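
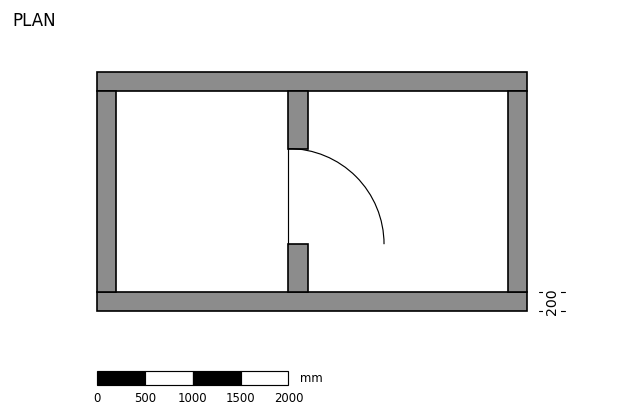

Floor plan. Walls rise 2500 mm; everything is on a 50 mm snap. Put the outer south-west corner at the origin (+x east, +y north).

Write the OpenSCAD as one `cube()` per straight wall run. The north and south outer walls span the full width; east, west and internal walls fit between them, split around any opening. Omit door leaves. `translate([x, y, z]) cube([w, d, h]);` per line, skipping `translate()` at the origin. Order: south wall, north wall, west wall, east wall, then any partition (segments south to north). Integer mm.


cube([4500, 200, 2500]);
translate([0, 2300, 0]) cube([4500, 200, 2500]);
translate([0, 200, 0]) cube([200, 2100, 2500]);
translate([4300, 200, 0]) cube([200, 2100, 2500]);
translate([2000, 200, 0]) cube([200, 500, 2500]);
translate([2000, 1700, 0]) cube([200, 600, 2500]);


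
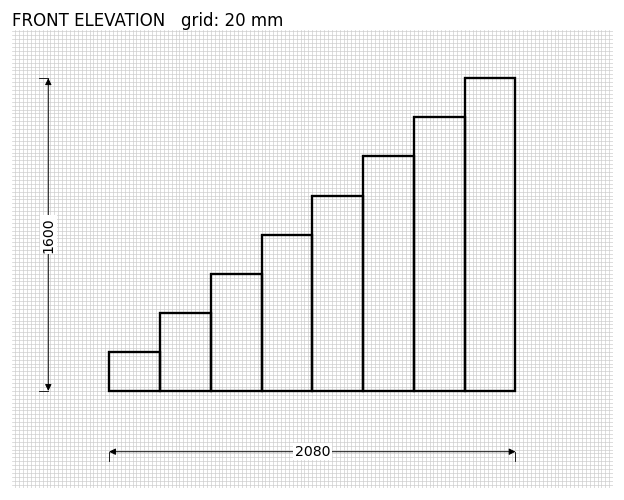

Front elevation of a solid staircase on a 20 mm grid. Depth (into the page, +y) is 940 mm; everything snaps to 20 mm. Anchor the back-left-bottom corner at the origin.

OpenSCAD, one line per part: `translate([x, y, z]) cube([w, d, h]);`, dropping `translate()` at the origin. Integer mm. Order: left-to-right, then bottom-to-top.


cube([260, 940, 200]);
translate([260, 0, 0]) cube([260, 940, 400]);
translate([520, 0, 0]) cube([260, 940, 600]);
translate([780, 0, 0]) cube([260, 940, 800]);
translate([1040, 0, 0]) cube([260, 940, 1000]);
translate([1300, 0, 0]) cube([260, 940, 1200]);
translate([1560, 0, 0]) cube([260, 940, 1400]);
translate([1820, 0, 0]) cube([260, 940, 1600]);


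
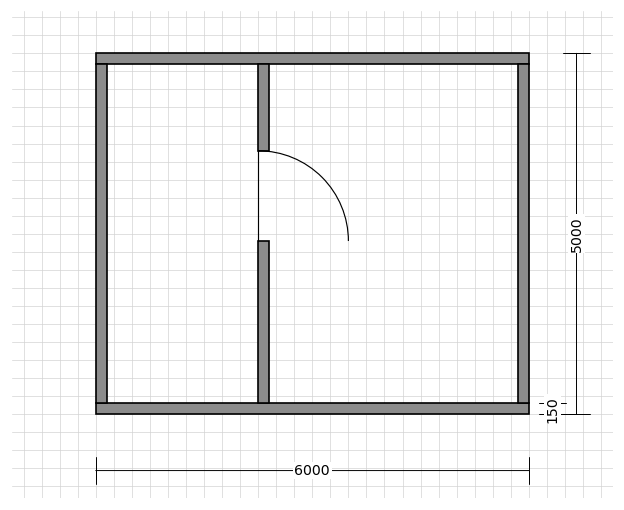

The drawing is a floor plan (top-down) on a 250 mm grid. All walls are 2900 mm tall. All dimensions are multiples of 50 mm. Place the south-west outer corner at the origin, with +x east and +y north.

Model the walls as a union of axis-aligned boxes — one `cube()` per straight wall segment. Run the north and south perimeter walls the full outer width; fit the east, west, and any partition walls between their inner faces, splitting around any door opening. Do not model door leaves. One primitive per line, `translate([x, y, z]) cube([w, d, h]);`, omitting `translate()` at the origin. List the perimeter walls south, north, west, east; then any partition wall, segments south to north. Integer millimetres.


cube([6000, 150, 2900]);
translate([0, 4850, 0]) cube([6000, 150, 2900]);
translate([0, 150, 0]) cube([150, 4700, 2900]);
translate([5850, 150, 0]) cube([150, 4700, 2900]);
translate([2250, 150, 0]) cube([150, 2250, 2900]);
translate([2250, 3650, 0]) cube([150, 1200, 2900]);


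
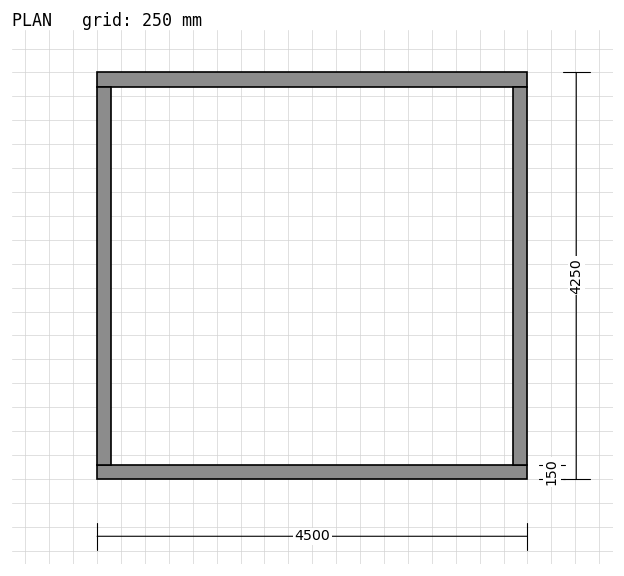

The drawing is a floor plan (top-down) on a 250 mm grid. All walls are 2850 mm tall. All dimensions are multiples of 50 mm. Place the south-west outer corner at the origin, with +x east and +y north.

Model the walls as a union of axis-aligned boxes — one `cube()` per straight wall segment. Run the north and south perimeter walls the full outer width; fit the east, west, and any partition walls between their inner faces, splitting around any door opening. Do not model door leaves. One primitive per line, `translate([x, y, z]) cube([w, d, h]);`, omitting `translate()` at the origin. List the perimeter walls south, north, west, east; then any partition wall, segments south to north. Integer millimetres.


cube([4500, 150, 2850]);
translate([0, 4100, 0]) cube([4500, 150, 2850]);
translate([0, 150, 0]) cube([150, 3950, 2850]);
translate([4350, 150, 0]) cube([150, 3950, 2850]);


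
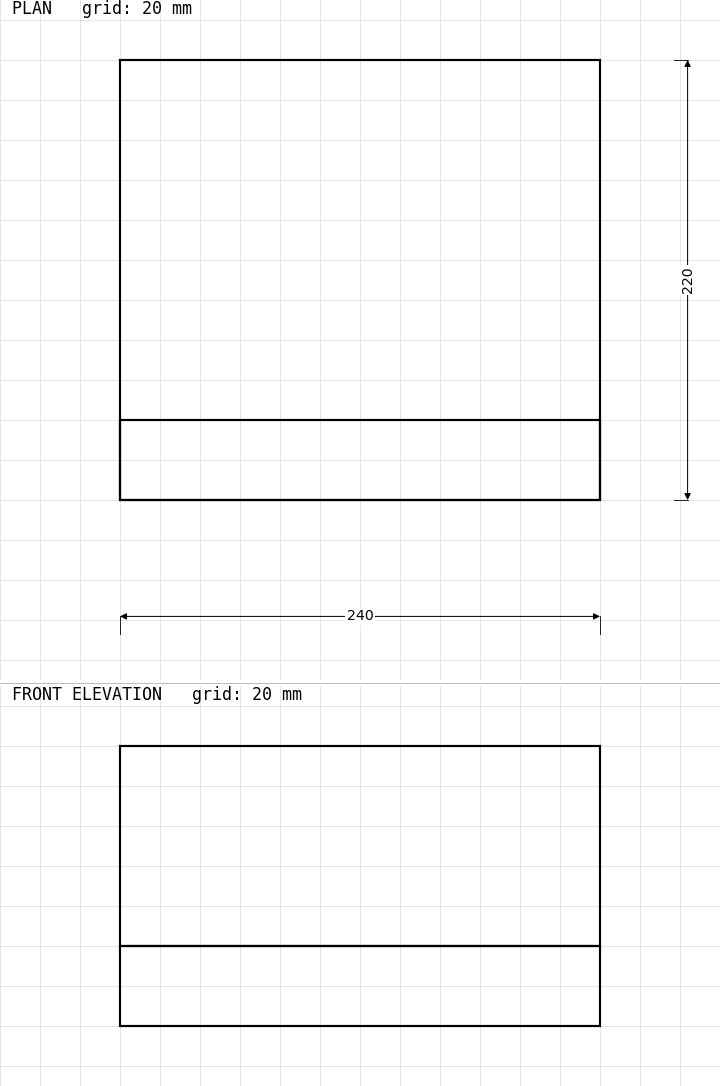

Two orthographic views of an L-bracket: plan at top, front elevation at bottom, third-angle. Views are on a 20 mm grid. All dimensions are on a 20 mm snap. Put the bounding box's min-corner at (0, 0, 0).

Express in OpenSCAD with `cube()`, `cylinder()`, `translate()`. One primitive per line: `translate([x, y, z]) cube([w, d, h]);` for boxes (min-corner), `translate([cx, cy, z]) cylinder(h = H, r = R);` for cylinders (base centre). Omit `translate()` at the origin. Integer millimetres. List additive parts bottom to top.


cube([240, 220, 40]);
translate([0, 0, 40]) cube([240, 40, 100]);


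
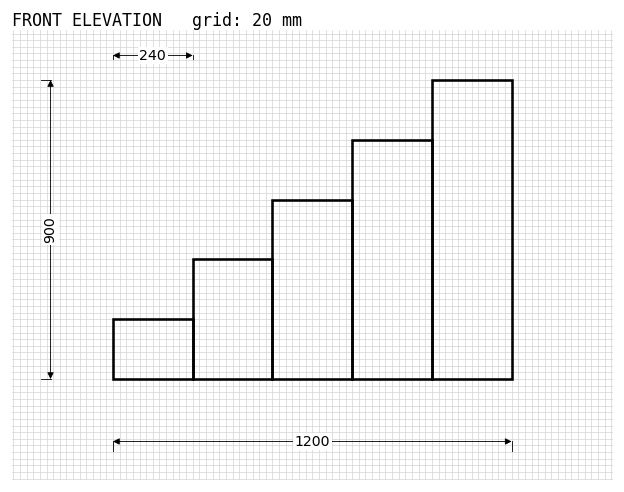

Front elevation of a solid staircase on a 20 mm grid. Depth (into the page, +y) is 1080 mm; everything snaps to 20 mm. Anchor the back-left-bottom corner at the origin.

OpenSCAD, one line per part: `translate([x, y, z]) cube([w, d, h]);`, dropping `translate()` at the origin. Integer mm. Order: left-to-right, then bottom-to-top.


cube([240, 1080, 180]);
translate([240, 0, 0]) cube([240, 1080, 360]);
translate([480, 0, 0]) cube([240, 1080, 540]);
translate([720, 0, 0]) cube([240, 1080, 720]);
translate([960, 0, 0]) cube([240, 1080, 900]);


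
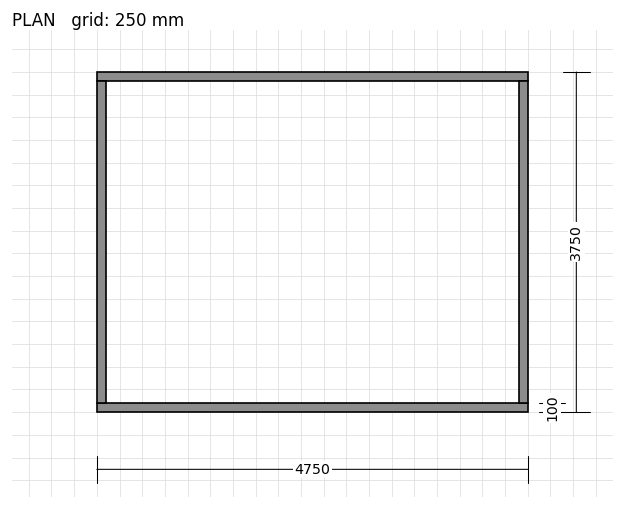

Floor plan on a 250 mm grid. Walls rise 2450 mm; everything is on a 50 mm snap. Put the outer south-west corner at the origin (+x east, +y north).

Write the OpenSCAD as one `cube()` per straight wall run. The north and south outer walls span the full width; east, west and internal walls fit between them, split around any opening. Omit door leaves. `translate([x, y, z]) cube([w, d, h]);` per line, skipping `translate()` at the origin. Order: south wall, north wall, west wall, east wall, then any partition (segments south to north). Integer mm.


cube([4750, 100, 2450]);
translate([0, 3650, 0]) cube([4750, 100, 2450]);
translate([0, 100, 0]) cube([100, 3550, 2450]);
translate([4650, 100, 0]) cube([100, 3550, 2450]);


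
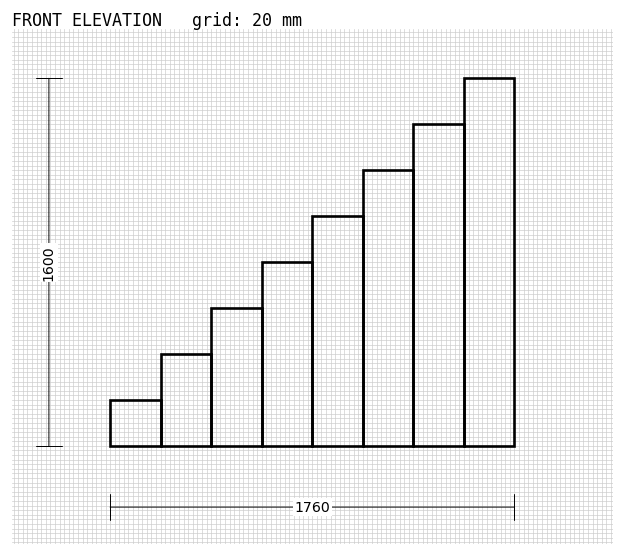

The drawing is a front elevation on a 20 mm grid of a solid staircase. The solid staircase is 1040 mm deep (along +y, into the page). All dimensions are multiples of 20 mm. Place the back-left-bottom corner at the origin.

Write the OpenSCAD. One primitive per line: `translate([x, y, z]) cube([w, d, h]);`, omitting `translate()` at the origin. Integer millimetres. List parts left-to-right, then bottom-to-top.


cube([220, 1040, 200]);
translate([220, 0, 0]) cube([220, 1040, 400]);
translate([440, 0, 0]) cube([220, 1040, 600]);
translate([660, 0, 0]) cube([220, 1040, 800]);
translate([880, 0, 0]) cube([220, 1040, 1000]);
translate([1100, 0, 0]) cube([220, 1040, 1200]);
translate([1320, 0, 0]) cube([220, 1040, 1400]);
translate([1540, 0, 0]) cube([220, 1040, 1600]);


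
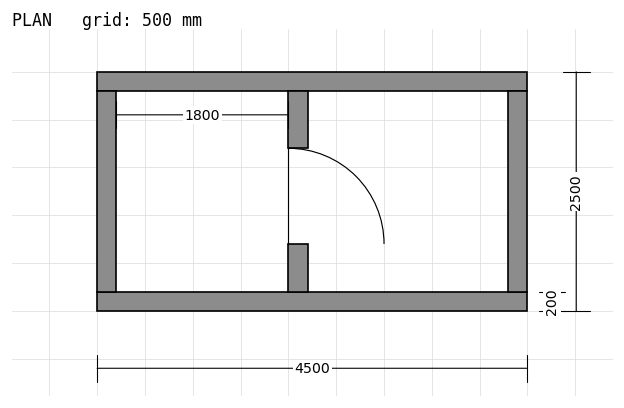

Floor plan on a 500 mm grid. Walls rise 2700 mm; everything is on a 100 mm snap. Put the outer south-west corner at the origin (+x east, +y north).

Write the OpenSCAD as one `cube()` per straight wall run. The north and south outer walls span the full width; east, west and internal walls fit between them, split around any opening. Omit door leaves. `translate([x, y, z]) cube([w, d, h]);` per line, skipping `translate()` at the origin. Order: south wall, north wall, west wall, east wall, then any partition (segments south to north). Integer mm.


cube([4500, 200, 2700]);
translate([0, 2300, 0]) cube([4500, 200, 2700]);
translate([0, 200, 0]) cube([200, 2100, 2700]);
translate([4300, 200, 0]) cube([200, 2100, 2700]);
translate([2000, 200, 0]) cube([200, 500, 2700]);
translate([2000, 1700, 0]) cube([200, 600, 2700]);


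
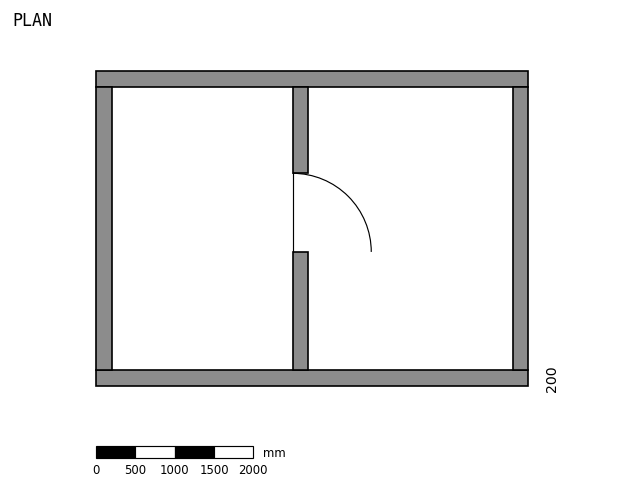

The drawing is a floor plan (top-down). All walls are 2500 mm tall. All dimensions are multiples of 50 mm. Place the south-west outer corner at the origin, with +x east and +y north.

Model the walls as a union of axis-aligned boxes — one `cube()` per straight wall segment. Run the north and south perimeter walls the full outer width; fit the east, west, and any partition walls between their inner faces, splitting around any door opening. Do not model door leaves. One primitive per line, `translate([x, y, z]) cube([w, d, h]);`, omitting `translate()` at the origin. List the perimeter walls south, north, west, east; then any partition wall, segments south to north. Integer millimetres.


cube([5500, 200, 2500]);
translate([0, 3800, 0]) cube([5500, 200, 2500]);
translate([0, 200, 0]) cube([200, 3600, 2500]);
translate([5300, 200, 0]) cube([200, 3600, 2500]);
translate([2500, 200, 0]) cube([200, 1500, 2500]);
translate([2500, 2700, 0]) cube([200, 1100, 2500]);


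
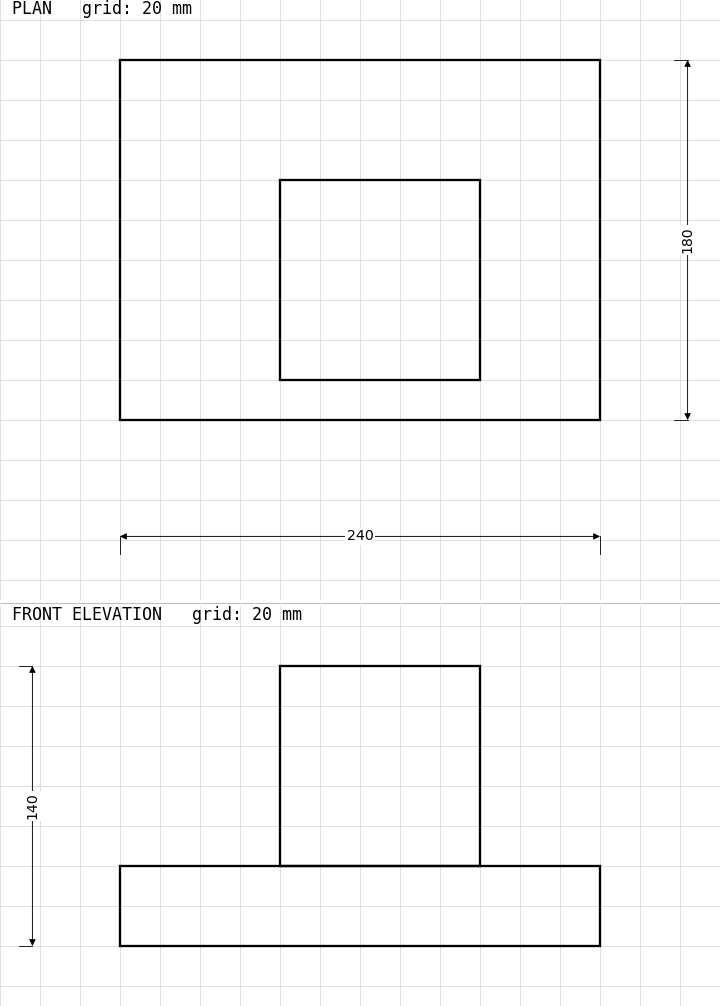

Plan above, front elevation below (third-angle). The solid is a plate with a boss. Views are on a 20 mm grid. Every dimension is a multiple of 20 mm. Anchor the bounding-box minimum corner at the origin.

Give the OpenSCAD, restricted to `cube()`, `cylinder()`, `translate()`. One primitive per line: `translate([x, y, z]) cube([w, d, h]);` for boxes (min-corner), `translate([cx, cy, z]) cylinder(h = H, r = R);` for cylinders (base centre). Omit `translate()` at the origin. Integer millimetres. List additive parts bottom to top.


cube([240, 180, 40]);
translate([80, 20, 40]) cube([100, 100, 100]);


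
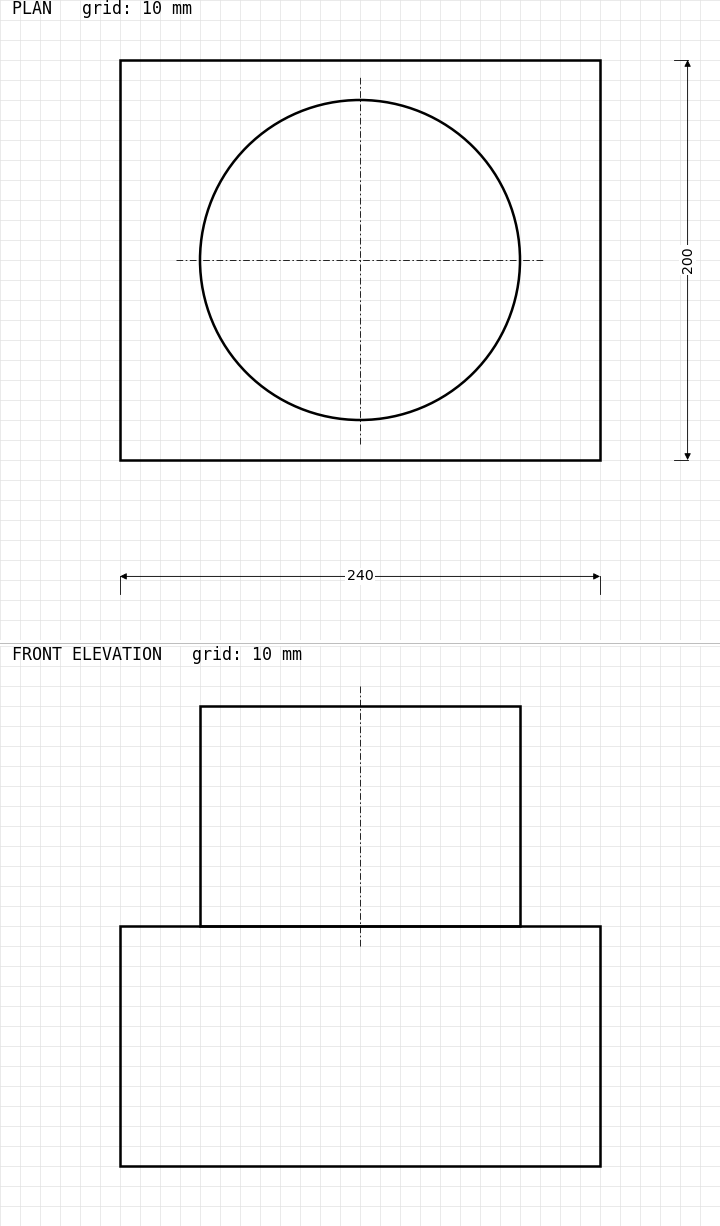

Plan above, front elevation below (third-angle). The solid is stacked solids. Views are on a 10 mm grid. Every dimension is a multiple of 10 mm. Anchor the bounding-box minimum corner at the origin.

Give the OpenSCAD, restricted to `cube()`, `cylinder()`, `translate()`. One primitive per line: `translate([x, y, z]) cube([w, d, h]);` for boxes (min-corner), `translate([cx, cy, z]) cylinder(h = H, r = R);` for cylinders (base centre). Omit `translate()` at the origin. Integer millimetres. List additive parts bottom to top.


cube([240, 200, 120]);
translate([120, 100, 120]) cylinder(h = 110, r = 80);


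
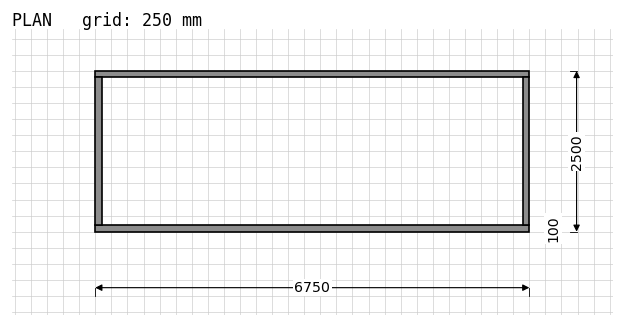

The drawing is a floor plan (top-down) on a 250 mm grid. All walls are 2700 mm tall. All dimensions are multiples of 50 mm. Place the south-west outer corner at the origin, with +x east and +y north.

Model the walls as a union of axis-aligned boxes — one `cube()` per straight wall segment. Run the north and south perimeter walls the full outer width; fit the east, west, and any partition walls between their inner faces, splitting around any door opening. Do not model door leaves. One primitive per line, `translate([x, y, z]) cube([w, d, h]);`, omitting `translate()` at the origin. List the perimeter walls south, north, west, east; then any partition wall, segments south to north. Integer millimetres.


cube([6750, 100, 2700]);
translate([0, 2400, 0]) cube([6750, 100, 2700]);
translate([0, 100, 0]) cube([100, 2300, 2700]);
translate([6650, 100, 0]) cube([100, 2300, 2700]);


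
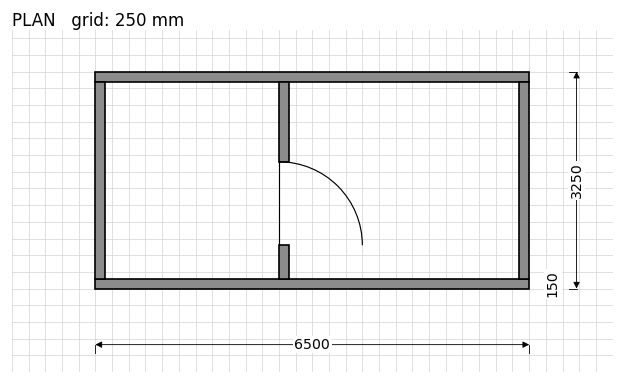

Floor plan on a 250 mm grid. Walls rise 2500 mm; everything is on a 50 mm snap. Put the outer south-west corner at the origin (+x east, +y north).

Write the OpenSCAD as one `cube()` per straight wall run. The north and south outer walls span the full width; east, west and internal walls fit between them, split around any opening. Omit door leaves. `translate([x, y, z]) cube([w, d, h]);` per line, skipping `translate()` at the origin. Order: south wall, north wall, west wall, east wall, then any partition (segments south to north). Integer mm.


cube([6500, 150, 2500]);
translate([0, 3100, 0]) cube([6500, 150, 2500]);
translate([0, 150, 0]) cube([150, 2950, 2500]);
translate([6350, 150, 0]) cube([150, 2950, 2500]);
translate([2750, 150, 0]) cube([150, 500, 2500]);
translate([2750, 1900, 0]) cube([150, 1200, 2500]);


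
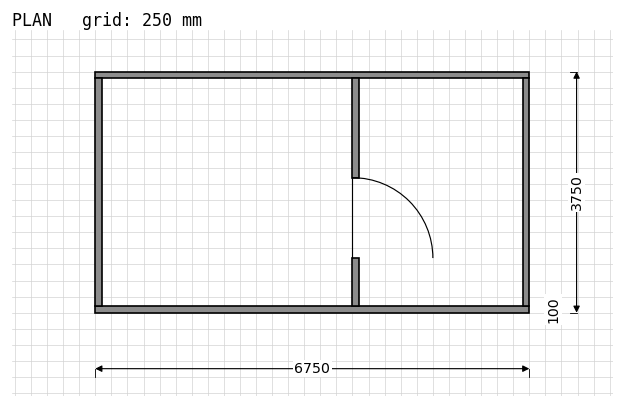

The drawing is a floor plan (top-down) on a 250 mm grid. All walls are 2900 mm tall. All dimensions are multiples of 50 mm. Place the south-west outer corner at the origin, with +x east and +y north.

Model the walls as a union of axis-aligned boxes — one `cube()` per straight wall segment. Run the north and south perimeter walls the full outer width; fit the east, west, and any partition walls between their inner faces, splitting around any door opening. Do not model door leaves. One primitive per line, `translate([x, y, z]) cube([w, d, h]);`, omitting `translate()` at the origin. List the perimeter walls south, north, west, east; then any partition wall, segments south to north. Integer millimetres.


cube([6750, 100, 2900]);
translate([0, 3650, 0]) cube([6750, 100, 2900]);
translate([0, 100, 0]) cube([100, 3550, 2900]);
translate([6650, 100, 0]) cube([100, 3550, 2900]);
translate([4000, 100, 0]) cube([100, 750, 2900]);
translate([4000, 2100, 0]) cube([100, 1550, 2900]);


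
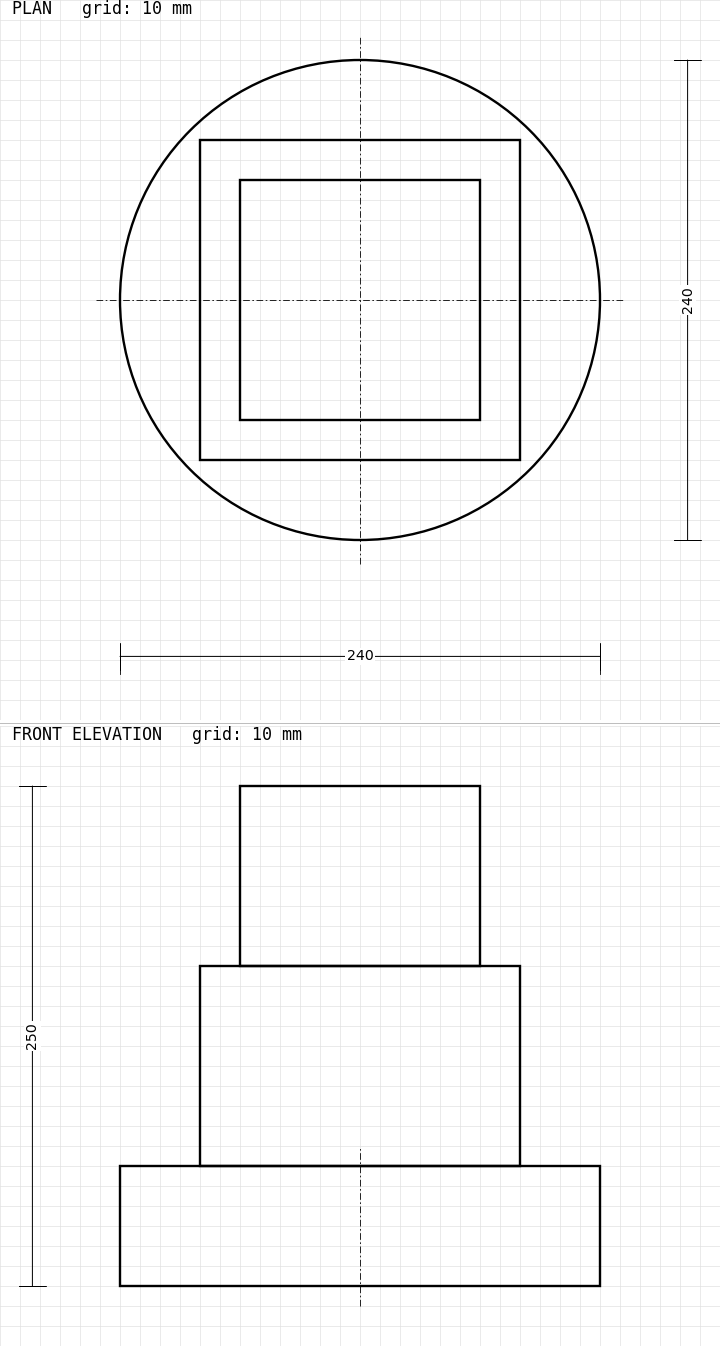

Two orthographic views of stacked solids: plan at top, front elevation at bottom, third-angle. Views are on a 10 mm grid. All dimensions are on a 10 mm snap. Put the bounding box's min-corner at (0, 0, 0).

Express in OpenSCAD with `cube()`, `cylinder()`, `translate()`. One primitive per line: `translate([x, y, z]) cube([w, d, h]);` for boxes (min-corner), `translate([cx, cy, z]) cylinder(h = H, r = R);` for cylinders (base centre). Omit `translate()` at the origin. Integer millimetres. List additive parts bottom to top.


translate([120, 120, 0]) cylinder(h = 60, r = 120);
translate([40, 40, 60]) cube([160, 160, 100]);
translate([60, 60, 160]) cube([120, 120, 90]);


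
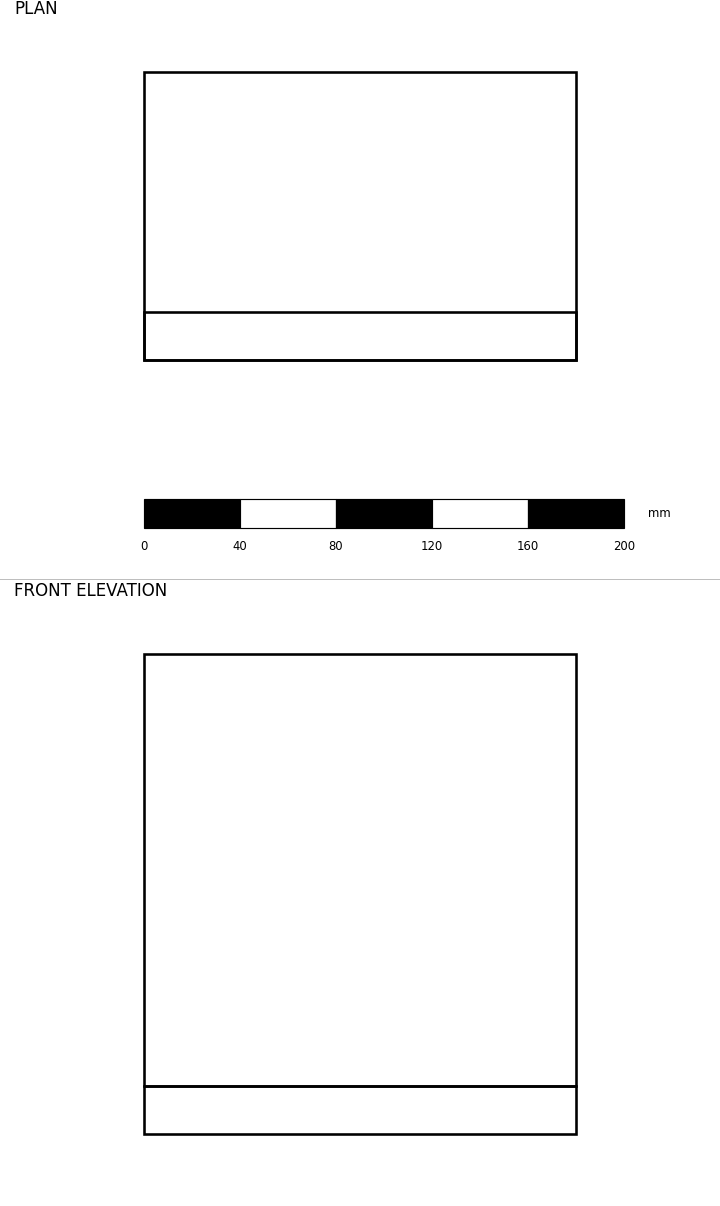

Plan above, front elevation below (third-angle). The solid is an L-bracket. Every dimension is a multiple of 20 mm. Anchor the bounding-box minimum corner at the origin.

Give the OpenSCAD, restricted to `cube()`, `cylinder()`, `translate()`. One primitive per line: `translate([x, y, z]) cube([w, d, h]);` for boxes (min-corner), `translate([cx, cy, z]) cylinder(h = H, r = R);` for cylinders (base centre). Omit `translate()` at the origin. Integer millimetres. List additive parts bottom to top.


cube([180, 120, 20]);
translate([0, 0, 20]) cube([180, 20, 180]);


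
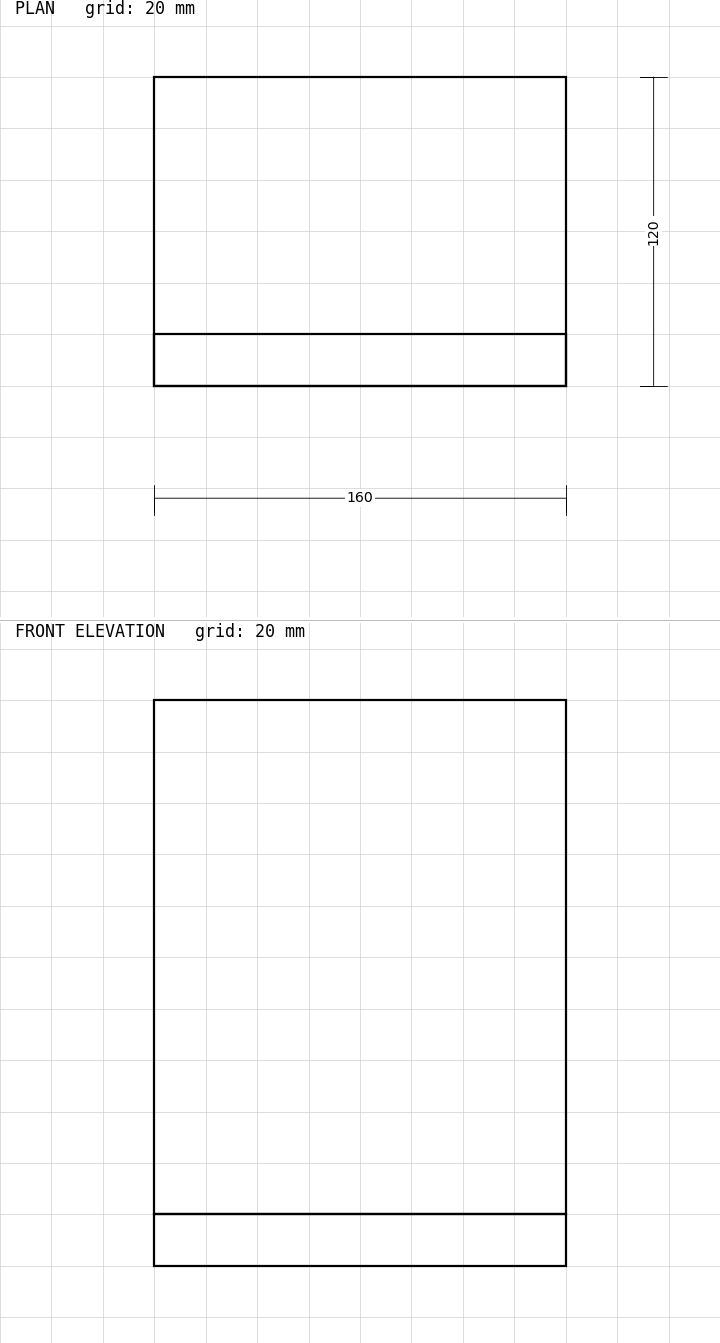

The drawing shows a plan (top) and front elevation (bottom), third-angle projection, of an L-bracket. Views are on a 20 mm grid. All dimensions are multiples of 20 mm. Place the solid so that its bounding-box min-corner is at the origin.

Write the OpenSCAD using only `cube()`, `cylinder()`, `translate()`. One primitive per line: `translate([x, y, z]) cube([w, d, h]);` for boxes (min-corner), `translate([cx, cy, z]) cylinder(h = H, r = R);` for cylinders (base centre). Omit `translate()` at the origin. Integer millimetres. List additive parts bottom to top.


cube([160, 120, 20]);
translate([0, 0, 20]) cube([160, 20, 200]);


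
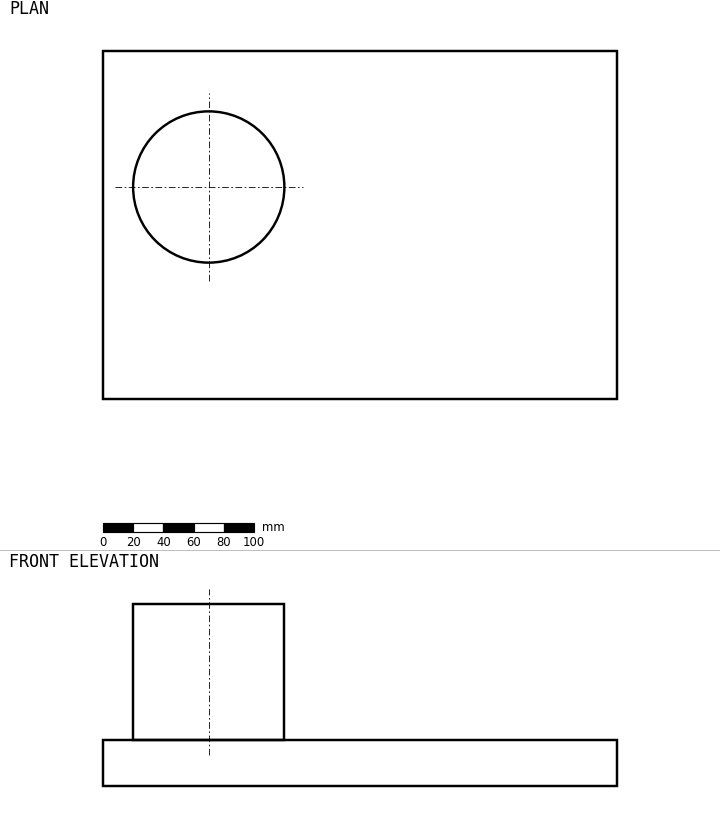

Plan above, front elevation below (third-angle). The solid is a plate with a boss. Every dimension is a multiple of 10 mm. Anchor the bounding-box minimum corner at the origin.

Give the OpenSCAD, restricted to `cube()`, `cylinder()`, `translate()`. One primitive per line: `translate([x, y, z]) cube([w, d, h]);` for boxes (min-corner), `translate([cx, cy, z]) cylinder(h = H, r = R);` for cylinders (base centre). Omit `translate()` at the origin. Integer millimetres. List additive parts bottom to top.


cube([340, 230, 30]);
translate([70, 140, 30]) cylinder(h = 90, r = 50);


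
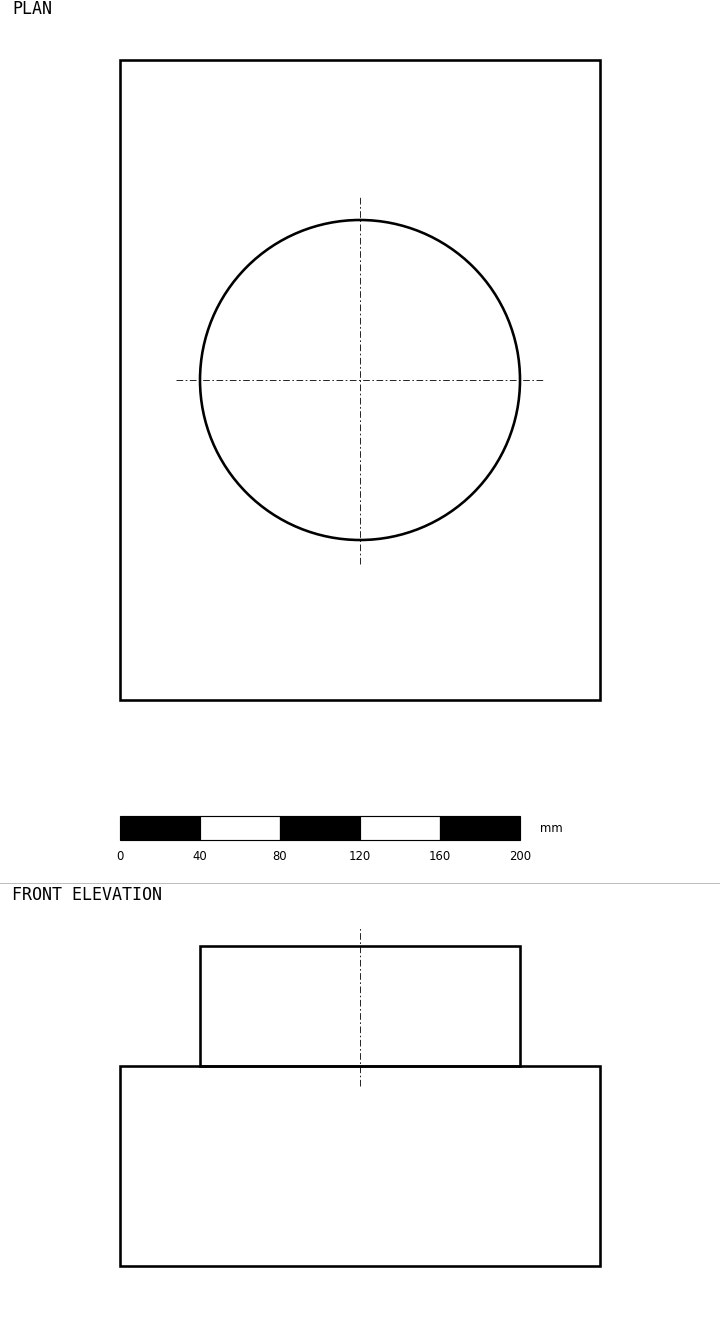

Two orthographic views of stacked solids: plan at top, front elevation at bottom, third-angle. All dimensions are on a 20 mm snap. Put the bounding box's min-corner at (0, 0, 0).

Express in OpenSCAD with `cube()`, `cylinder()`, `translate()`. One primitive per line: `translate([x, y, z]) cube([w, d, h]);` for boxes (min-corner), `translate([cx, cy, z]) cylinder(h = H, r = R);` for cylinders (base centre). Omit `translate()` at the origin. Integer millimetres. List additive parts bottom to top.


cube([240, 320, 100]);
translate([120, 160, 100]) cylinder(h = 60, r = 80);


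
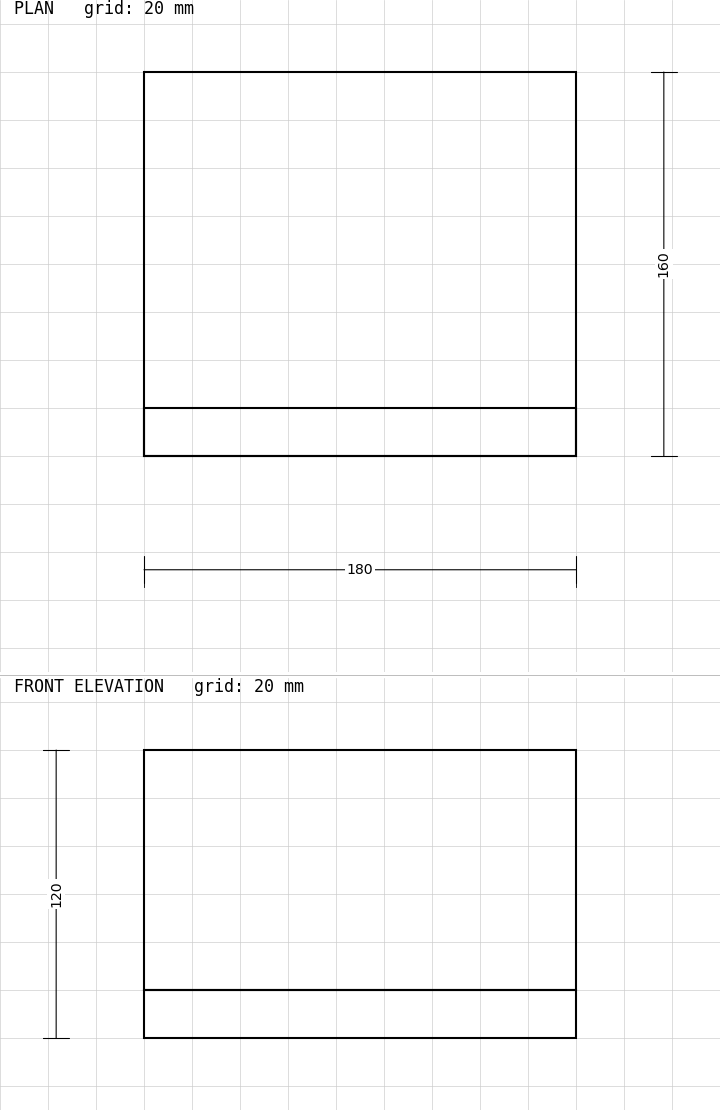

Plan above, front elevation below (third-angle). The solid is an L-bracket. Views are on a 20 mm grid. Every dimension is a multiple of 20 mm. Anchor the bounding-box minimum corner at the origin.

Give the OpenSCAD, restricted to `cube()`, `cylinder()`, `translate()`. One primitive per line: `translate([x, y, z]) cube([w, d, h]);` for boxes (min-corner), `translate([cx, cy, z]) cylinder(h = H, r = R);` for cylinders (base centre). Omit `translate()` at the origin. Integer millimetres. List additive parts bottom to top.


cube([180, 160, 20]);
translate([0, 0, 20]) cube([180, 20, 100]);


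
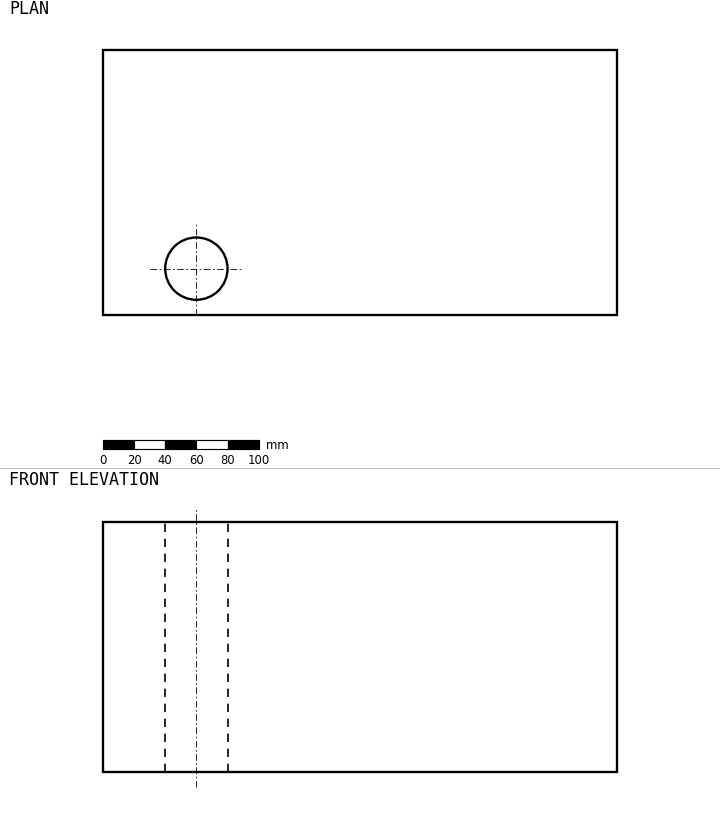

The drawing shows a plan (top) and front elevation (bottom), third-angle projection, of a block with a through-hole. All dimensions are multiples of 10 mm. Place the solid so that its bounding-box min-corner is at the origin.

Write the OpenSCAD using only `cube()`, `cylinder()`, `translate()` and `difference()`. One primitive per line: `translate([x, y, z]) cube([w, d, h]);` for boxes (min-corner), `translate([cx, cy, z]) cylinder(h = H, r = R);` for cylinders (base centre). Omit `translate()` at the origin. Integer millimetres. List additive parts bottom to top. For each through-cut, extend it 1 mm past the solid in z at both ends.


difference() {
  cube([330, 170, 160]);
  translate([60, 30, -1]) cylinder(h = 162, r = 20);
}


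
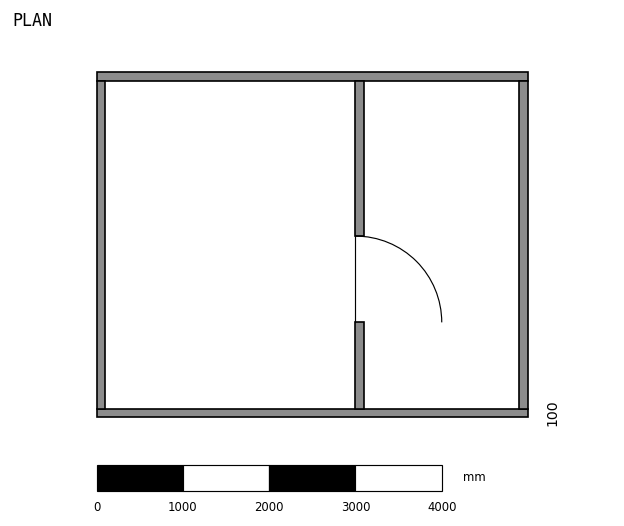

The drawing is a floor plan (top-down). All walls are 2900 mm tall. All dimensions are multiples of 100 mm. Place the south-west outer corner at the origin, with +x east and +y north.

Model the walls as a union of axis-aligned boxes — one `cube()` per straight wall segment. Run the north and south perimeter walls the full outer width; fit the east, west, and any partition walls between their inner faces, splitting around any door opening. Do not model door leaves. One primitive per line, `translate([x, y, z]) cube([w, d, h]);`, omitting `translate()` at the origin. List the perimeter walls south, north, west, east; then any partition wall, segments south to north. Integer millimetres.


cube([5000, 100, 2900]);
translate([0, 3900, 0]) cube([5000, 100, 2900]);
translate([0, 100, 0]) cube([100, 3800, 2900]);
translate([4900, 100, 0]) cube([100, 3800, 2900]);
translate([3000, 100, 0]) cube([100, 1000, 2900]);
translate([3000, 2100, 0]) cube([100, 1800, 2900]);


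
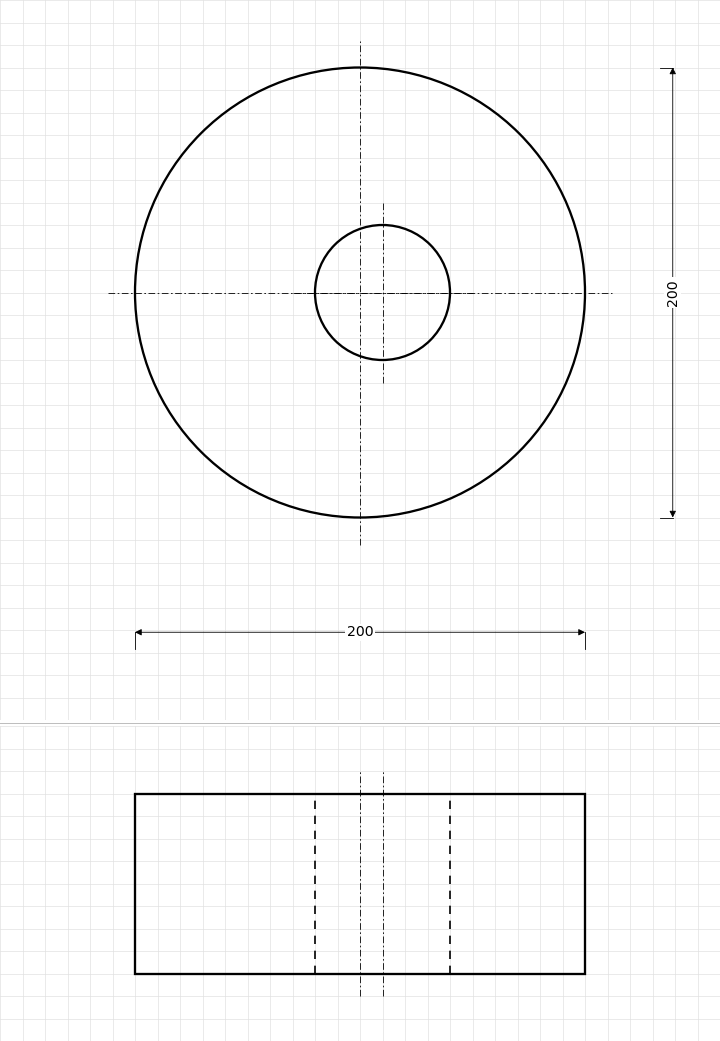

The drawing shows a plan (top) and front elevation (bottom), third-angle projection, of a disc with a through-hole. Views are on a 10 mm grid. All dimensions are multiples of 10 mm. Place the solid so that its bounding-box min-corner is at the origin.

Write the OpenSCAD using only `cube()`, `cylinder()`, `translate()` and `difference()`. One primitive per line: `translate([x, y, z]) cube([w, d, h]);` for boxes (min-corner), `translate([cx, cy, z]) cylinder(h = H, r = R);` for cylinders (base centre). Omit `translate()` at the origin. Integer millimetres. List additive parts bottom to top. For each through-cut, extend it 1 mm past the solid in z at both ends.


difference() {
  translate([100, 100, 0]) cylinder(h = 80, r = 100);
  translate([110, 100, -1]) cylinder(h = 82, r = 30);
}


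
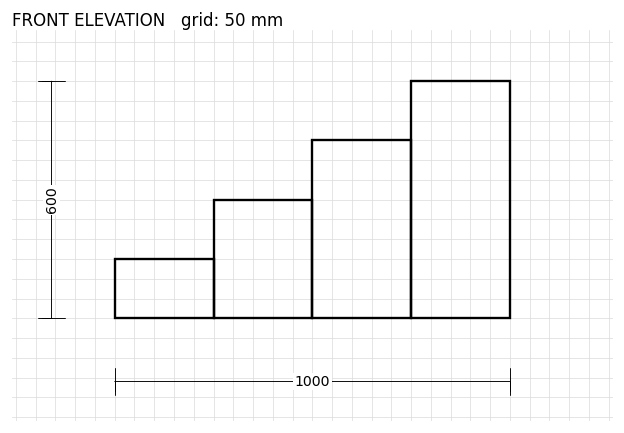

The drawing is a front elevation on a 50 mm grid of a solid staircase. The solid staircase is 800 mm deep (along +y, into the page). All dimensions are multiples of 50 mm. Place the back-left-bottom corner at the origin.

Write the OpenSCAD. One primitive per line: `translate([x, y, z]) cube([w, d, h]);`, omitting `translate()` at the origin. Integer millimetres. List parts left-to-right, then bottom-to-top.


cube([250, 800, 150]);
translate([250, 0, 0]) cube([250, 800, 300]);
translate([500, 0, 0]) cube([250, 800, 450]);
translate([750, 0, 0]) cube([250, 800, 600]);


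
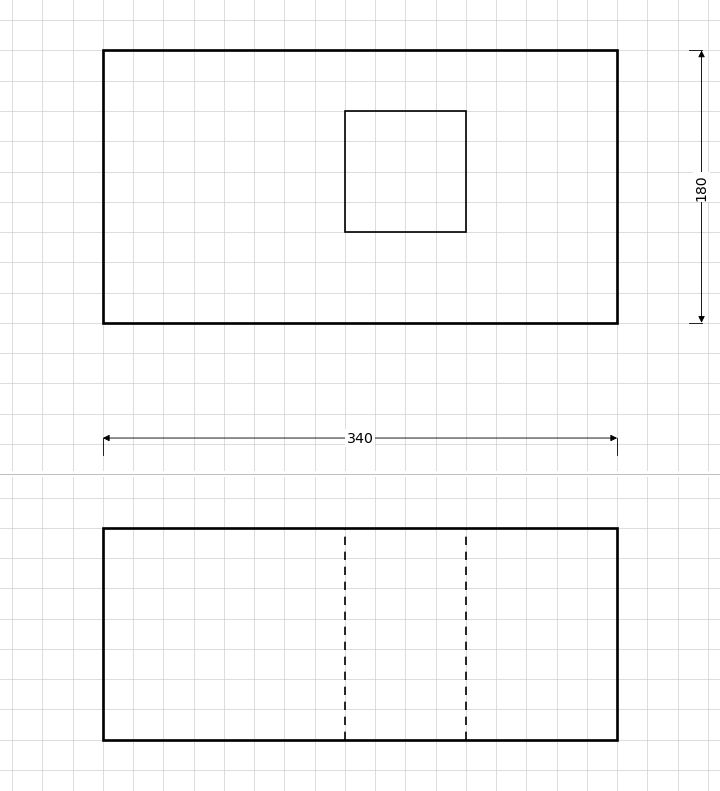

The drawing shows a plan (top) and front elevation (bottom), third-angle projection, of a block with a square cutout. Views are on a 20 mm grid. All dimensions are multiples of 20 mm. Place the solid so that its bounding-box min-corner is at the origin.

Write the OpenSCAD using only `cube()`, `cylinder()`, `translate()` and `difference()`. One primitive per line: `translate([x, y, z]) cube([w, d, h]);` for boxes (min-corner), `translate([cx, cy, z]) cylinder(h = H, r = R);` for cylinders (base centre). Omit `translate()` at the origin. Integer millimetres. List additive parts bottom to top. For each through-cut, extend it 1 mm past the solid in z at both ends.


difference() {
  cube([340, 180, 140]);
  translate([160, 60, -1]) cube([80, 80, 142]);
}


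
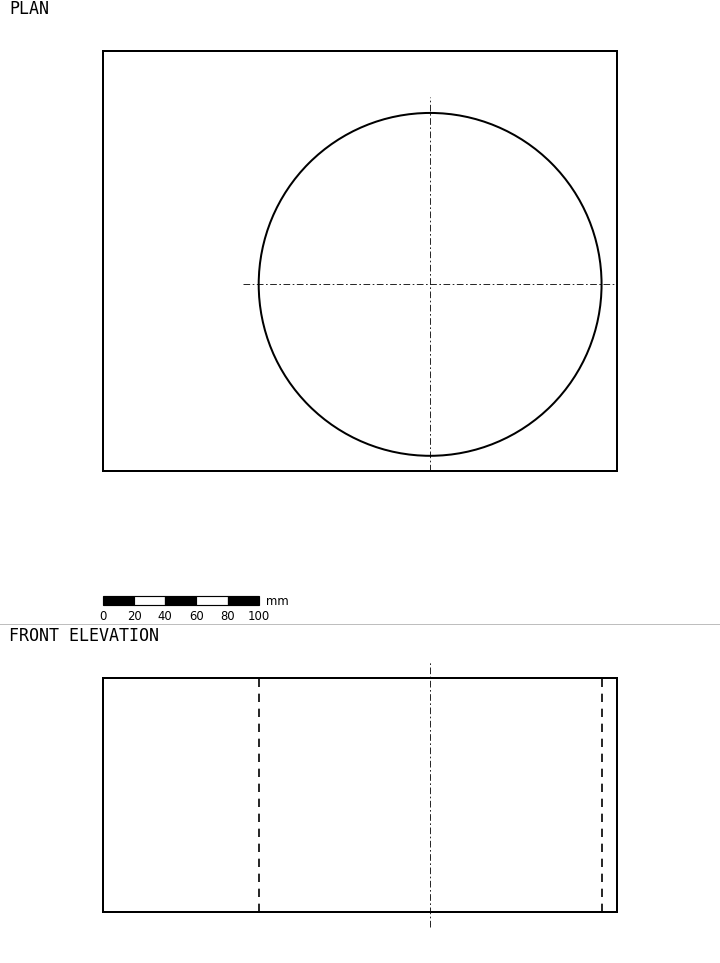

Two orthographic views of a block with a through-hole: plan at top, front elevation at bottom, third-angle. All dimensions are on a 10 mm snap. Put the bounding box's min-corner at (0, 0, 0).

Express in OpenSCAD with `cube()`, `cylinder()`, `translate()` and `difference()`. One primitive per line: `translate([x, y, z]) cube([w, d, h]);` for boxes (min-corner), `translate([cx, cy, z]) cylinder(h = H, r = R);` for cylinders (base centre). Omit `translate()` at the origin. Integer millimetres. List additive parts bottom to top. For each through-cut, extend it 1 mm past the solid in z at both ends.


difference() {
  cube([330, 270, 150]);
  translate([210, 120, -1]) cylinder(h = 152, r = 110);
}


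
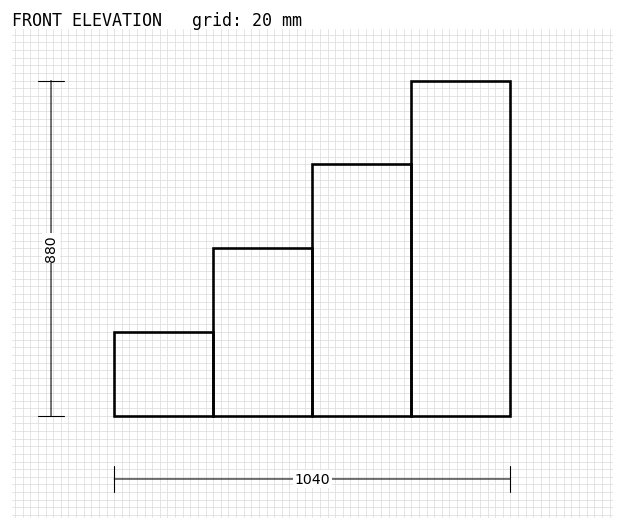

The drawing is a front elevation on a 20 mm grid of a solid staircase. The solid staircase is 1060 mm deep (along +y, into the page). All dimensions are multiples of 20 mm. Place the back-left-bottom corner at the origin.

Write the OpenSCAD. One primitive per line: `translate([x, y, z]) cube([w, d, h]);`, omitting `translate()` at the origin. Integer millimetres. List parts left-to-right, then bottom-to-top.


cube([260, 1060, 220]);
translate([260, 0, 0]) cube([260, 1060, 440]);
translate([520, 0, 0]) cube([260, 1060, 660]);
translate([780, 0, 0]) cube([260, 1060, 880]);


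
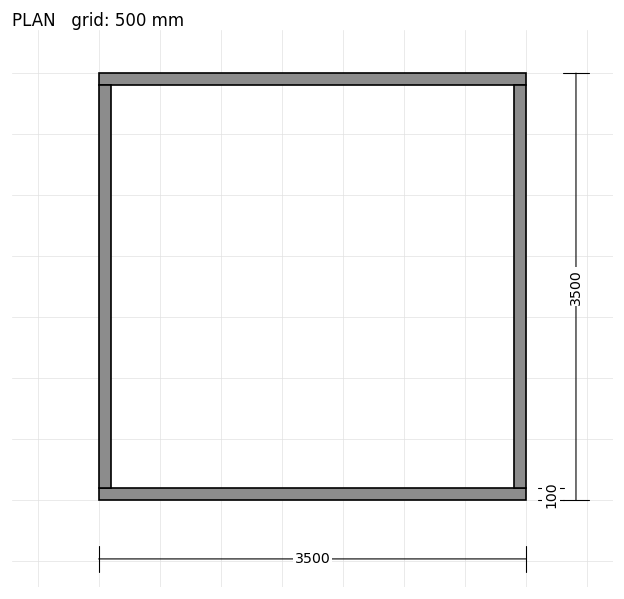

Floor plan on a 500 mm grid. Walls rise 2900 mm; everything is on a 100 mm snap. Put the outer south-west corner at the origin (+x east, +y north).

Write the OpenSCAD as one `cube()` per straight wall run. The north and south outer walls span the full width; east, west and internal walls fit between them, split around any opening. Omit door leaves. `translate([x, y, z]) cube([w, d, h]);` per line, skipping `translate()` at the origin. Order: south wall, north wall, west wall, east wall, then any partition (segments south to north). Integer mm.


cube([3500, 100, 2900]);
translate([0, 3400, 0]) cube([3500, 100, 2900]);
translate([0, 100, 0]) cube([100, 3300, 2900]);
translate([3400, 100, 0]) cube([100, 3300, 2900]);


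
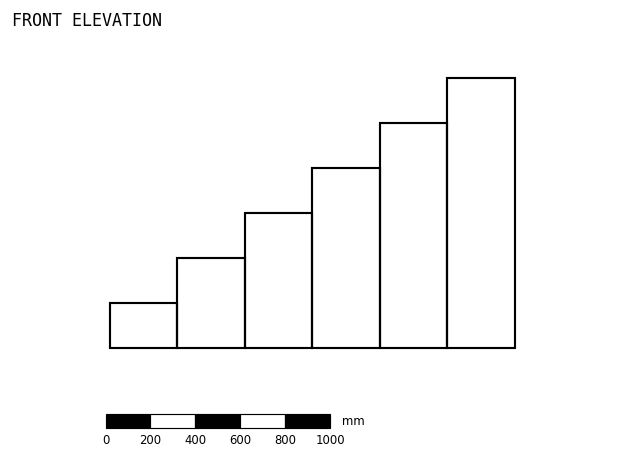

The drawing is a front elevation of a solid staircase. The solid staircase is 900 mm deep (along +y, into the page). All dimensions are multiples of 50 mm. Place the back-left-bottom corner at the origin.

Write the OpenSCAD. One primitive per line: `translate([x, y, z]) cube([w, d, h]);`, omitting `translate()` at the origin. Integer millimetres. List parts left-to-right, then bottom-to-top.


cube([300, 900, 200]);
translate([300, 0, 0]) cube([300, 900, 400]);
translate([600, 0, 0]) cube([300, 900, 600]);
translate([900, 0, 0]) cube([300, 900, 800]);
translate([1200, 0, 0]) cube([300, 900, 1000]);
translate([1500, 0, 0]) cube([300, 900, 1200]);


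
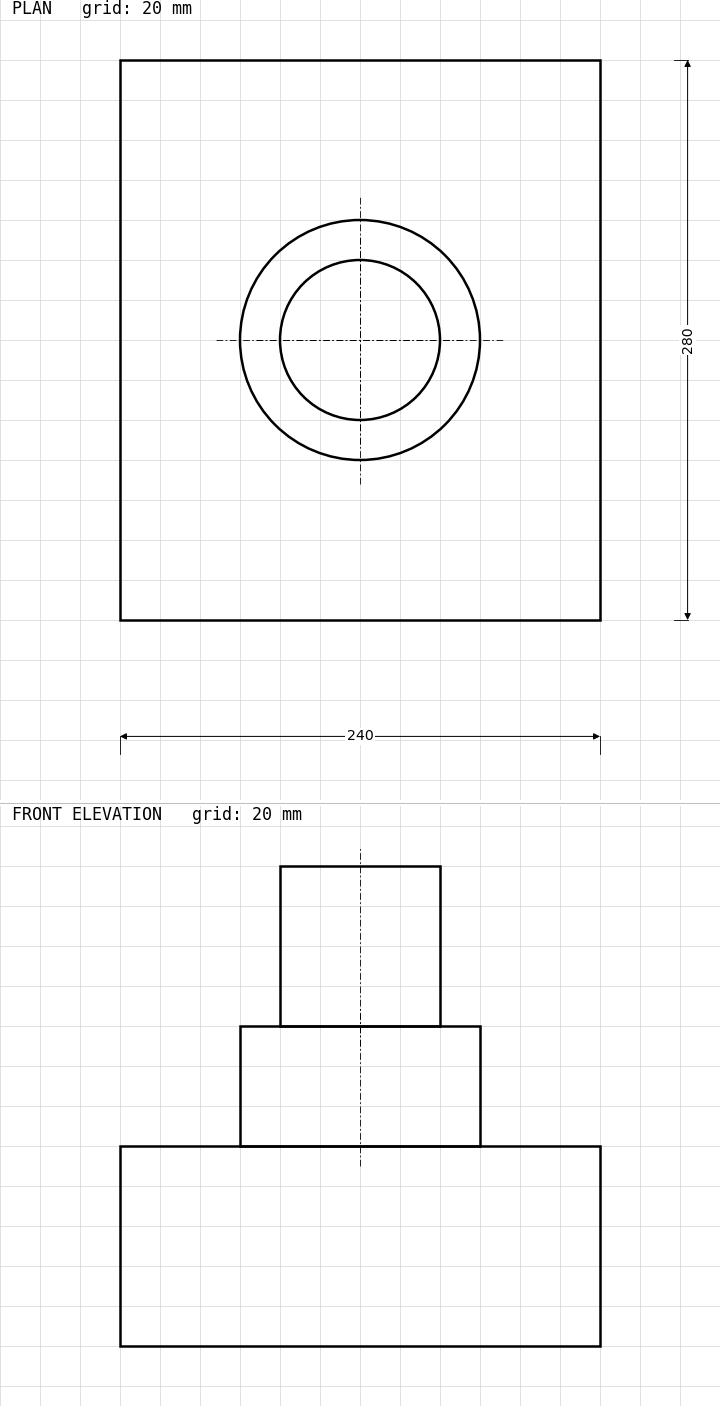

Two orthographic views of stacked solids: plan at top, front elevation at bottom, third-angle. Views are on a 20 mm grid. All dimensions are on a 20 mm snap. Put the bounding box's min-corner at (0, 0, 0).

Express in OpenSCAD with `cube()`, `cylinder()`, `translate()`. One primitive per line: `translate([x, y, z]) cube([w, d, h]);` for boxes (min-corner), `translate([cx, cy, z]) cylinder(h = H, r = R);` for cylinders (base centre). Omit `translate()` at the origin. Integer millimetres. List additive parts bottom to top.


cube([240, 280, 100]);
translate([120, 140, 100]) cylinder(h = 60, r = 60);
translate([120, 140, 160]) cylinder(h = 80, r = 40);


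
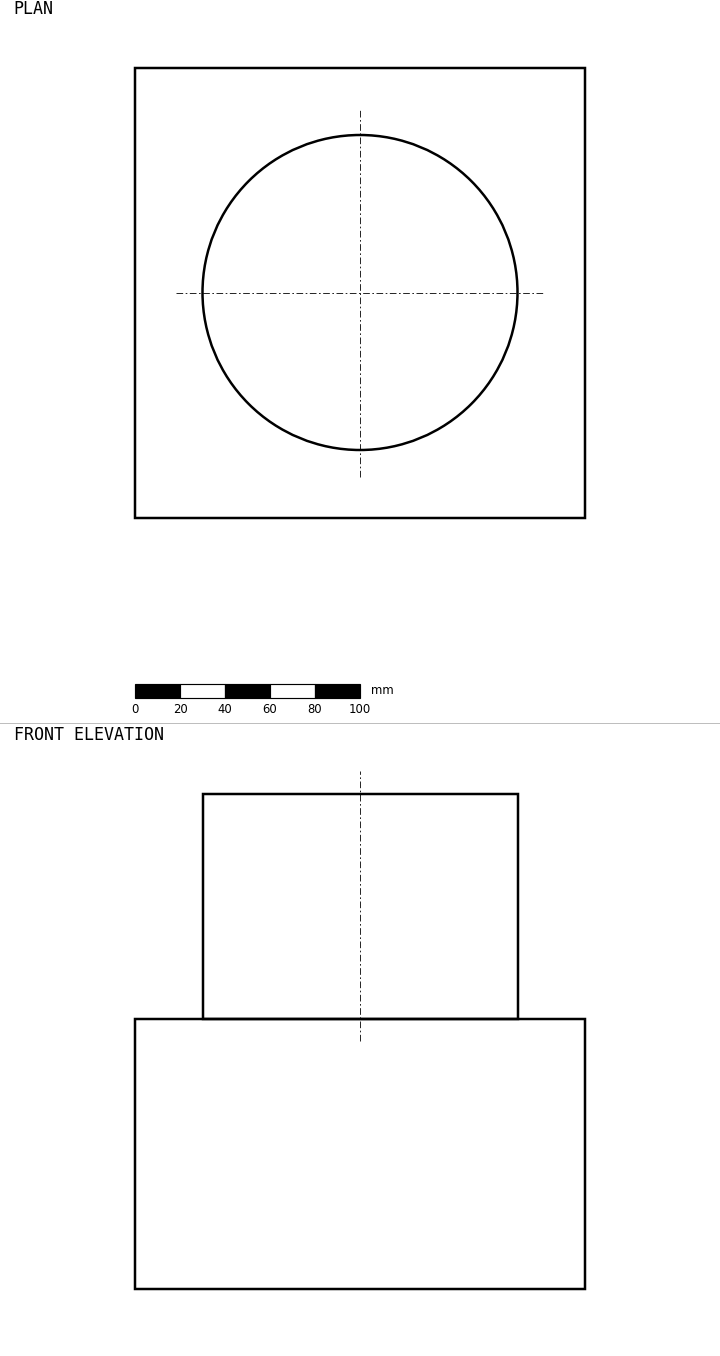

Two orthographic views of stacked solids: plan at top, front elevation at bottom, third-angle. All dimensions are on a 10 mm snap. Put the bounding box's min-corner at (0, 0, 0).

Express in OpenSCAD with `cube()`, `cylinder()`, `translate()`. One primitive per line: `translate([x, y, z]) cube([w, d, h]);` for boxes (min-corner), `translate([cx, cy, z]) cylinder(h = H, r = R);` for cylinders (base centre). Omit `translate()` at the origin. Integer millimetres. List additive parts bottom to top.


cube([200, 200, 120]);
translate([100, 100, 120]) cylinder(h = 100, r = 70);


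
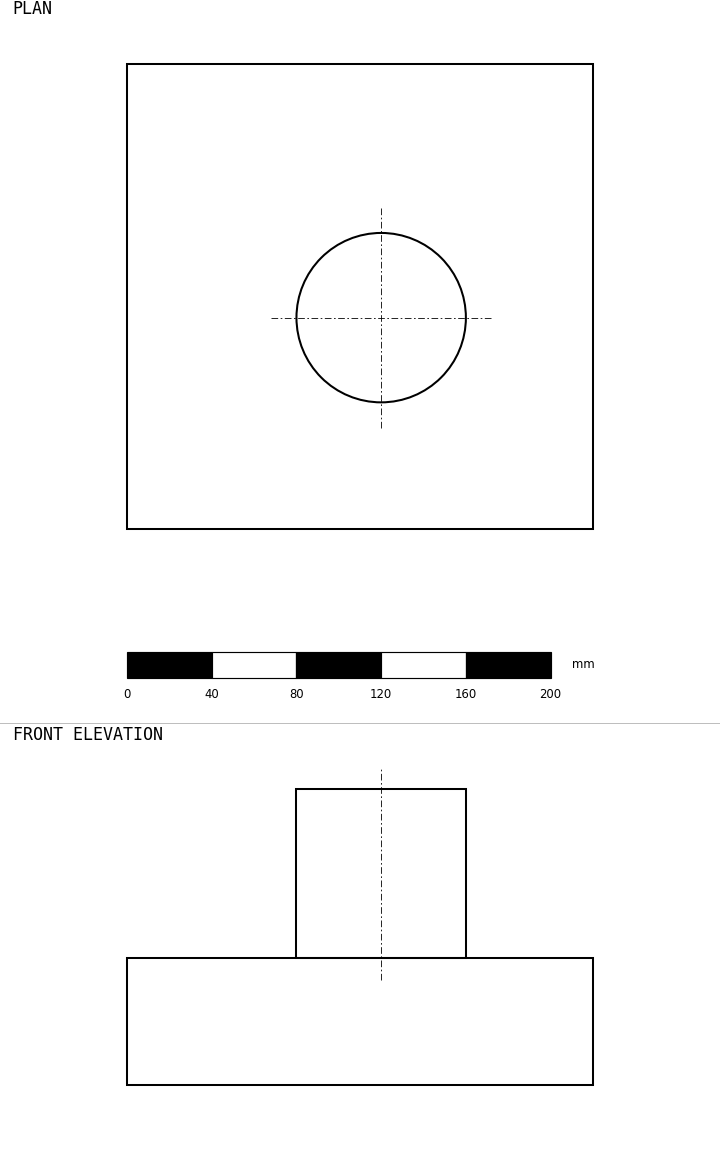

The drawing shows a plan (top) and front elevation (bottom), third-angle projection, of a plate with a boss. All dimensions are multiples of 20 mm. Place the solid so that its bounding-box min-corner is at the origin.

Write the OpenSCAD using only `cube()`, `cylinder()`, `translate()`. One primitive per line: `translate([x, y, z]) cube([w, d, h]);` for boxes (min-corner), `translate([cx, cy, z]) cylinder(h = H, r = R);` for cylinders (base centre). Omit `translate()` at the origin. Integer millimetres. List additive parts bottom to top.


cube([220, 220, 60]);
translate([120, 100, 60]) cylinder(h = 80, r = 40);


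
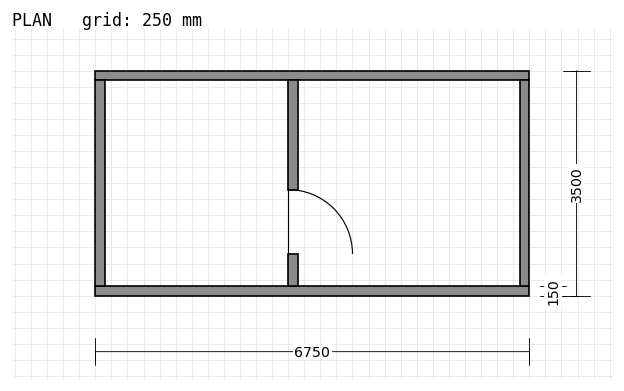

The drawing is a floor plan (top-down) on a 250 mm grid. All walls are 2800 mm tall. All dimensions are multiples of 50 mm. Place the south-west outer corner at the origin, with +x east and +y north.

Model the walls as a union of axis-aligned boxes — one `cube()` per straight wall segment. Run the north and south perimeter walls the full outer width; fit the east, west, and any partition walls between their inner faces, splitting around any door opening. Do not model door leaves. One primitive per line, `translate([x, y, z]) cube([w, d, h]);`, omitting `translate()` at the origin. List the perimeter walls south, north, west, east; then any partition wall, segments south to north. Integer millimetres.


cube([6750, 150, 2800]);
translate([0, 3350, 0]) cube([6750, 150, 2800]);
translate([0, 150, 0]) cube([150, 3200, 2800]);
translate([6600, 150, 0]) cube([150, 3200, 2800]);
translate([3000, 150, 0]) cube([150, 500, 2800]);
translate([3000, 1650, 0]) cube([150, 1700, 2800]);


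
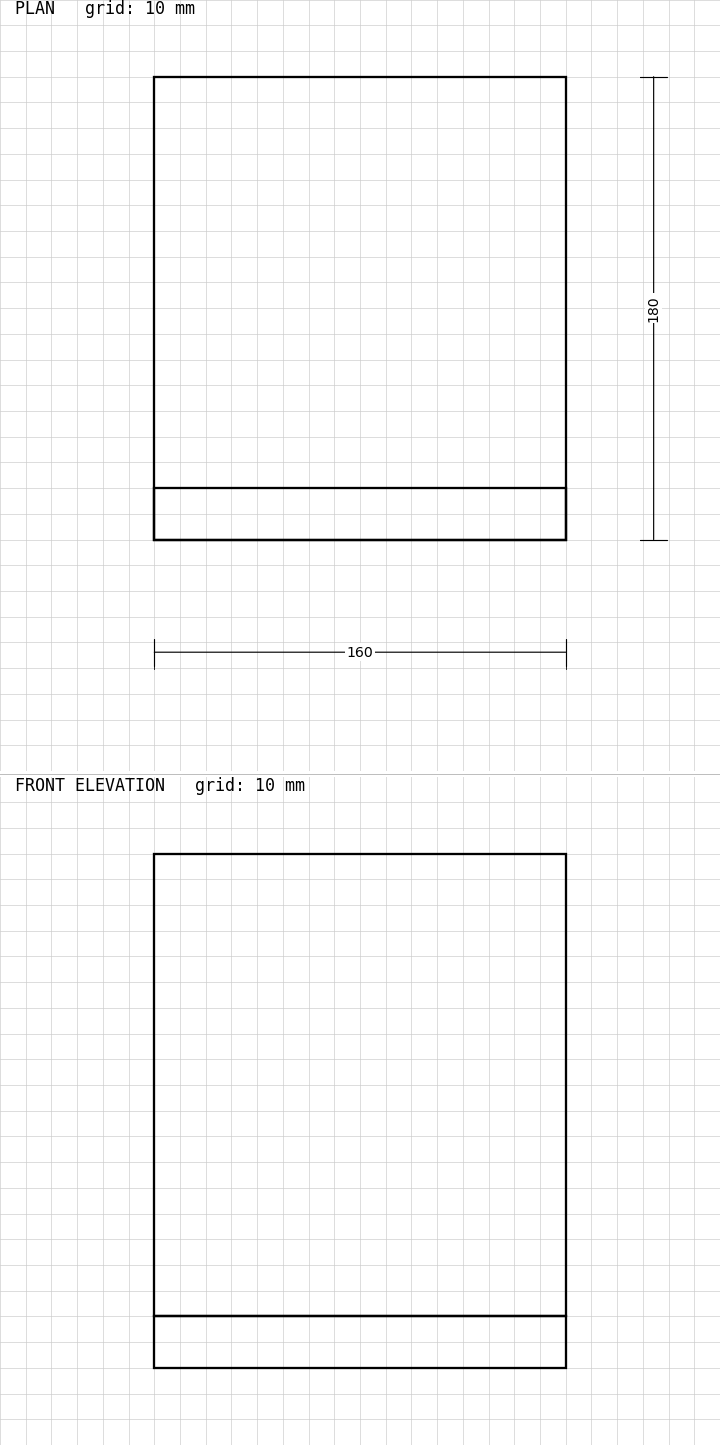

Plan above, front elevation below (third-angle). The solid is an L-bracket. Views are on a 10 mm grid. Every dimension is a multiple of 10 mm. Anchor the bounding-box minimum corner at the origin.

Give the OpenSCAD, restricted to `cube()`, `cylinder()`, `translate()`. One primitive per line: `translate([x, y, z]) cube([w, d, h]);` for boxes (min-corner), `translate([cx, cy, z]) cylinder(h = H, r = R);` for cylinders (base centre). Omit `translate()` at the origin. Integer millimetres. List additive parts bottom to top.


cube([160, 180, 20]);
translate([0, 0, 20]) cube([160, 20, 180]);


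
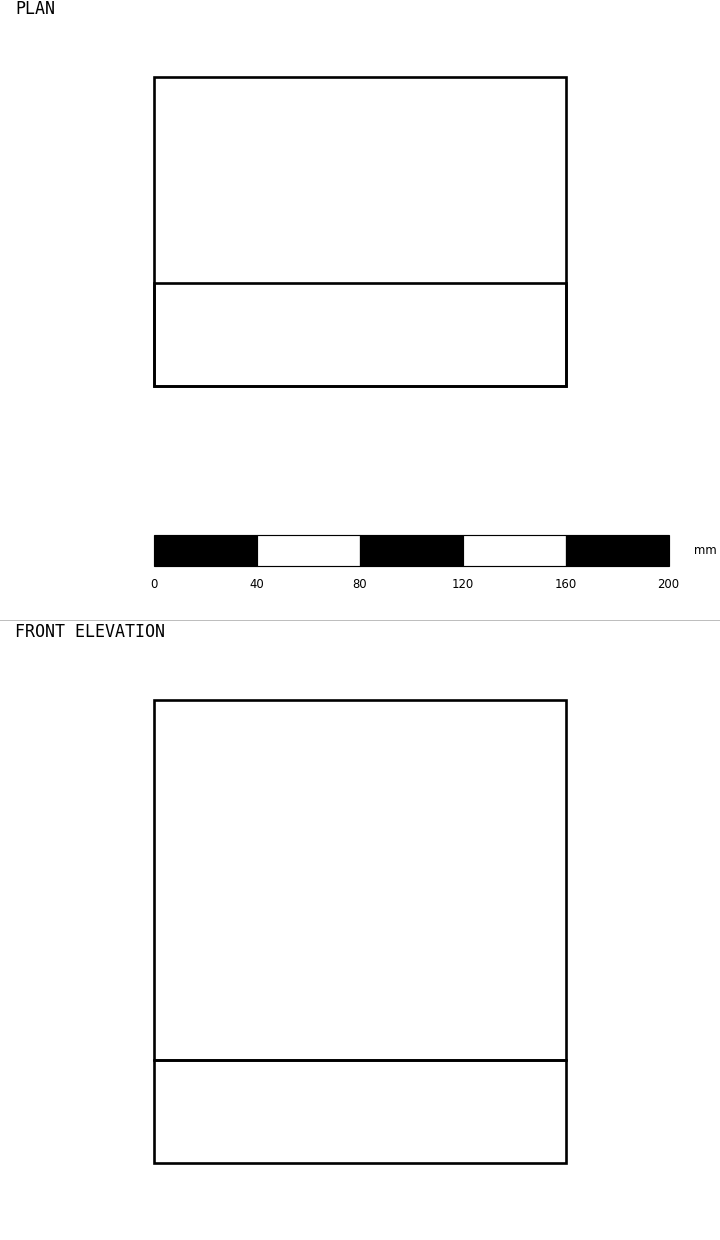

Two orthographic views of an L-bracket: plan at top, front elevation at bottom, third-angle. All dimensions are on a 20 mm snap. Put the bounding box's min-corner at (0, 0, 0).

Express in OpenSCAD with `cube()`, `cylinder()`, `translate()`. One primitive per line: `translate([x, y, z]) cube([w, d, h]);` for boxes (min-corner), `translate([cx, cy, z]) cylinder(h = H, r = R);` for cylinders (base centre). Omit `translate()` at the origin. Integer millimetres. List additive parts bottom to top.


cube([160, 120, 40]);
translate([0, 0, 40]) cube([160, 40, 140]);


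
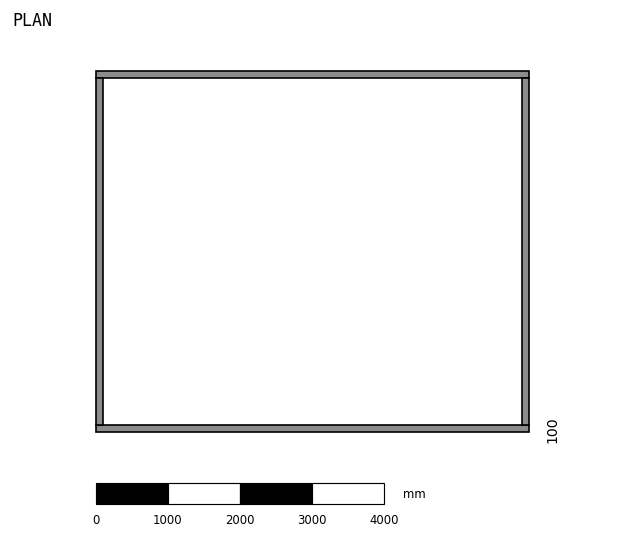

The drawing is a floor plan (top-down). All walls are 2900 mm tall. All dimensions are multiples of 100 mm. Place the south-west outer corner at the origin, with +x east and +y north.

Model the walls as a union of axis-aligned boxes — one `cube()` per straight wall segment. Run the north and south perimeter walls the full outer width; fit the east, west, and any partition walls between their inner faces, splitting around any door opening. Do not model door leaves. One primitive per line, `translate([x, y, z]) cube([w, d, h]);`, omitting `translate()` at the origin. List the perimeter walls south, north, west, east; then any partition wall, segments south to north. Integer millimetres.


cube([6000, 100, 2900]);
translate([0, 4900, 0]) cube([6000, 100, 2900]);
translate([0, 100, 0]) cube([100, 4800, 2900]);
translate([5900, 100, 0]) cube([100, 4800, 2900]);


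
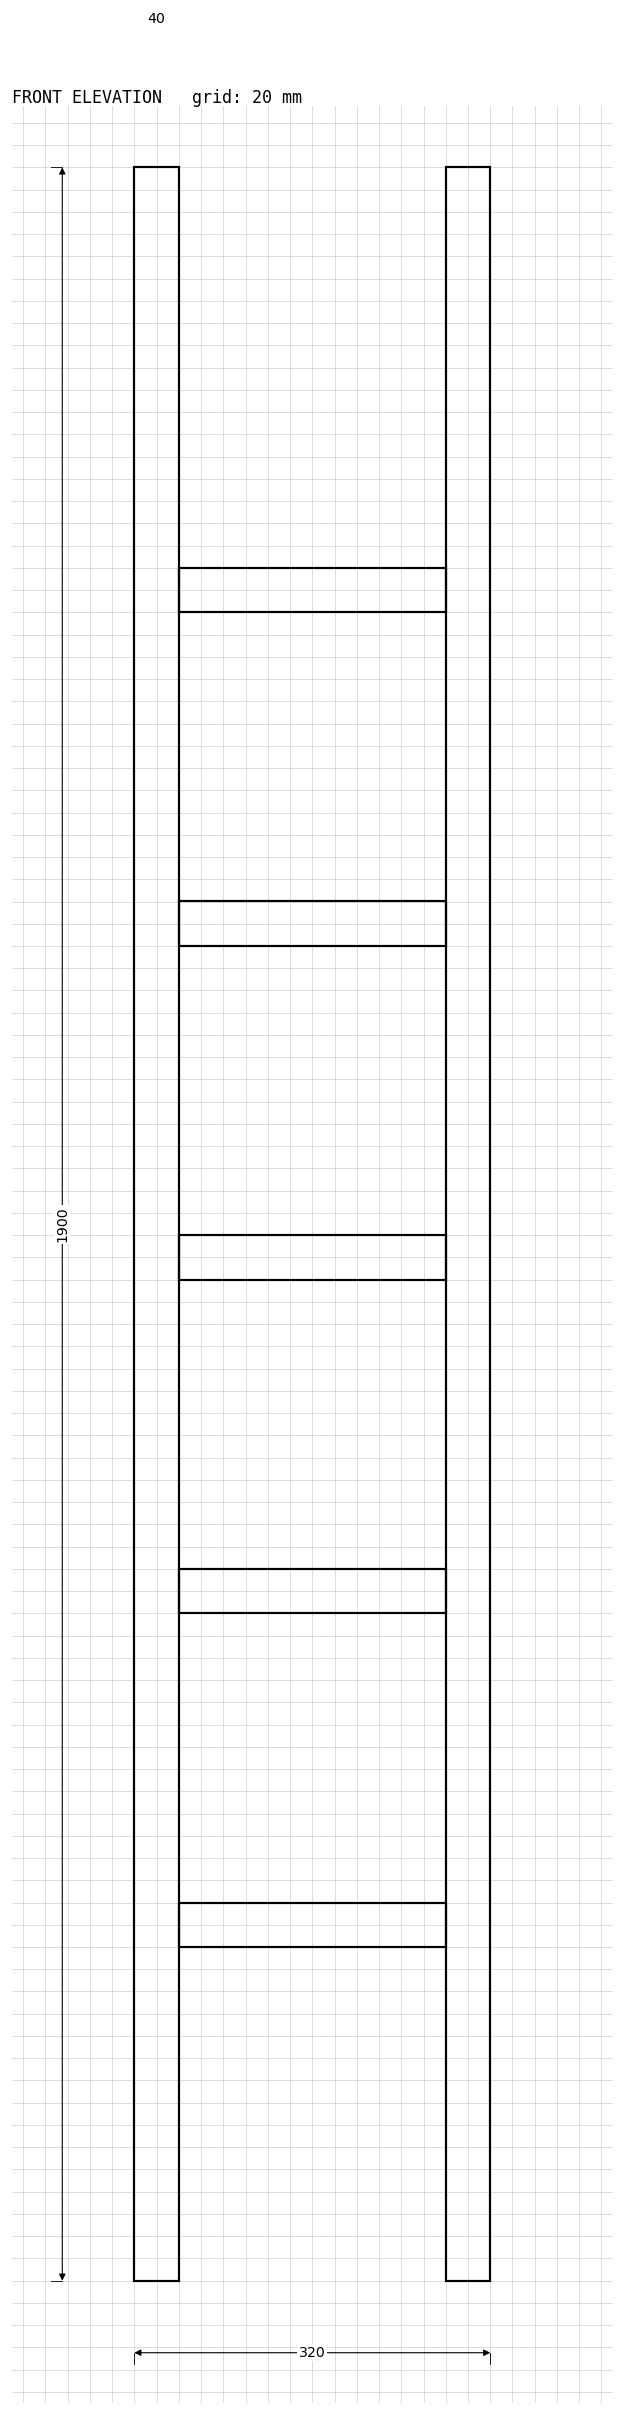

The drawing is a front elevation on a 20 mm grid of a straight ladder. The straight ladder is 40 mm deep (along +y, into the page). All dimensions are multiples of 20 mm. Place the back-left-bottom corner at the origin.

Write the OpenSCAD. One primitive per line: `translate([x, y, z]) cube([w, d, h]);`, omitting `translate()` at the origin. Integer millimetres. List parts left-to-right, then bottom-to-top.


cube([40, 40, 1900]);
translate([40, 0, 300]) cube([240, 40, 40]);
translate([40, 0, 600]) cube([240, 40, 40]);
translate([40, 0, 900]) cube([240, 40, 40]);
translate([40, 0, 1200]) cube([240, 40, 40]);
translate([40, 0, 1500]) cube([240, 40, 40]);
translate([280, 0, 0]) cube([40, 40, 1900]);
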